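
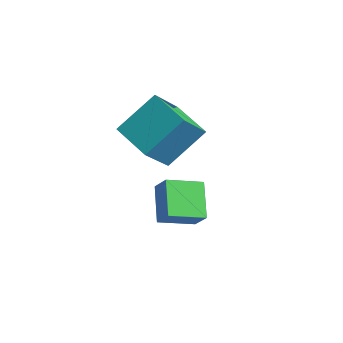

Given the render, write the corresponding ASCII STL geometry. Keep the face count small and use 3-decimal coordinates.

solid 
facet normal -0.621 0.630 0.467
outer loop
vertex 0.514 -1.8 2.891
vertex 1.235 -0.761 2.449
vertex -0.005 -1.758 2.144
endloop
endfacet
facet normal -0.538 -0.776 0.330
outer loop
vertex 0.865 -2.639 1.491
vertex 0.514 -1.8 2.891
vertex -0.005 -1.758 2.144
endloop
endfacet
facet normal -0.621 0.629 0.467
outer loop
vertex -0.005 -1.758 2.144
vertex 1.235 -0.761 2.449
vertex 0.717 -0.718 1.703
endloop
endfacet
facet normal -0.569 0.047 -0.821
outer loop
vertex 0.717 -0.718 1.703
vertex 0.865 -2.639 1.491
vertex -0.005 -1.758 2.144
endloop
endfacet
facet normal 0.569 -0.046 0.821
outer loop
vertex 0.514 -1.8 2.891
vertex 2.105 -1.642 1.796
vertex 1.235 -0.761 2.449
endloop
endfacet
facet normal -0.539 -0.775 0.329
outer loop
vertex 1.383 -2.682 2.237
vertex 0.514 -1.8 2.891
vertex 0.865 -2.639 1.491
endloop
endfacet
facet normal 0.569 -0.047 0.821
outer loop
vertex 1.383 -2.682 2.237
vertex 2.105 -1.642 1.796
vertex 0.514 -1.8 2.891
endloop
endfacet
facet normal 0.538 0.776 -0.329
outer loop
vertex 1.235 -0.761 2.449
vertex 2.105 -1.642 1.796
vertex 0.717 -0.718 1.703
endloop
endfacet
facet normal -0.570 0.047 -0.820
outer loop
vertex 1.586 -1.6 1.049
vertex 0.865 -2.639 1.491
vertex 0.717 -0.718 1.703
endloop
endfacet
facet normal 0.538 0.775 -0.330
outer loop
vertex 0.717 -0.718 1.703
vertex 2.105 -1.642 1.796
vertex 1.586 -1.6 1.049
endloop
endfacet
facet normal 0.621 -0.630 -0.467
outer loop
vertex 1.586 -1.6 1.049
vertex 1.383 -2.682 2.237
vertex 0.865 -2.639 1.491
endloop
endfacet
facet normal 0.621 -0.629 -0.467
outer loop
vertex 2.105 -1.642 1.796
vertex 1.383 -2.682 2.237
vertex 1.586 -1.6 1.049
endloop
endfacet
facet normal -0.971 0.162 0.174
outer loop
vertex -2.978 1.606 2.813
vertex -3.056 2.87 1.201
vertex -3.428 0.127 1.676
endloop
endfacet
facet normal 0.039 -0.616 0.787
outer loop
vertex -1.884 -0.13 1.399
vertex -2.978 1.606 2.813
vertex -3.428 0.127 1.676
endloop
endfacet
facet normal -0.971 0.162 0.174
outer loop
vertex -3.428 0.127 1.676
vertex -3.056 2.87 1.201
vertex -3.507 1.391 0.063
endloop
endfacet
facet normal -0.235 -0.771 -0.592
outer loop
vertex -3.507 1.391 0.063
vertex -1.884 -0.13 1.399
vertex -3.428 0.127 1.676
endloop
endfacet
facet normal 0.235 0.770 0.593
outer loop
vertex -2.978 1.606 2.813
vertex -1.512 2.613 0.924
vertex -3.056 2.87 1.201
endloop
endfacet
facet normal 0.038 -0.617 0.786
outer loop
vertex -1.433 1.349 2.537
vertex -2.978 1.606 2.813
vertex -1.884 -0.13 1.399
endloop
endfacet
facet normal 0.234 0.771 0.593
outer loop
vertex -1.433 1.349 2.537
vertex -1.512 2.613 0.924
vertex -2.978 1.606 2.813
endloop
endfacet
facet normal -0.038 0.617 -0.786
outer loop
vertex -3.056 2.87 1.201
vertex -1.512 2.613 0.924
vertex -3.507 1.391 0.063
endloop
endfacet
facet normal -0.234 -0.771 -0.593
outer loop
vertex -1.962 1.134 -0.213
vertex -1.884 -0.13 1.399
vertex -3.507 1.391 0.063
endloop
endfacet
facet normal -0.038 0.616 -0.787
outer loop
vertex -3.507 1.391 0.063
vertex -1.512 2.613 0.924
vertex -1.962 1.134 -0.213
endloop
endfacet
facet normal 0.971 -0.162 -0.174
outer loop
vertex -1.962 1.134 -0.213
vertex -1.433 1.349 2.537
vertex -1.884 -0.13 1.399
endloop
endfacet
facet normal 0.971 -0.162 -0.174
outer loop
vertex -1.512 2.613 0.924
vertex -1.433 1.349 2.537
vertex -1.962 1.134 -0.213
endloop
endfacet

endsolid


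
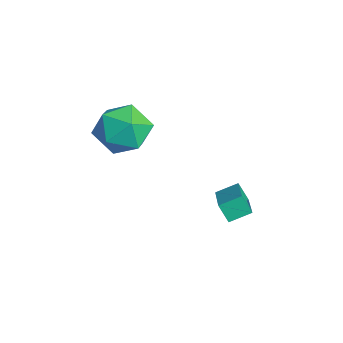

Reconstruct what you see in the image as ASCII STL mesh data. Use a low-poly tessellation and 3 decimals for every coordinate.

solid 
facet normal -0.465 -0.316 0.827
outer loop
vertex 0.328 -0.85 -0.151
vertex 0.412 0.064 0.245
vertex -1.566 -0.305 -1.009
endloop
endfacet
facet normal -0.084 -0.914 -0.396
outer loop
vertex -1.152 -0.024 -1.745
vertex 0.328 -0.85 -0.151
vertex -1.566 -0.305 -1.009
endloop
endfacet
facet normal -0.466 -0.315 0.827
outer loop
vertex -1.566 -0.305 -1.009
vertex 0.412 0.064 0.245
vertex -1.482 0.61 -0.613
endloop
endfacet
facet normal -0.881 0.254 -0.399
outer loop
vertex -1.482 0.61 -0.613
vertex -1.152 -0.024 -1.745
vertex -1.566 -0.305 -1.009
endloop
endfacet
facet normal 0.881 -0.254 0.399
outer loop
vertex 0.328 -0.85 -0.151
vertex 0.826 0.345 -0.491
vertex 0.412 0.064 0.245
endloop
endfacet
facet normal -0.085 -0.915 -0.395
outer loop
vertex 0.742 -0.57 -0.887
vertex 0.328 -0.85 -0.151
vertex -1.152 -0.024 -1.745
endloop
endfacet
facet normal 0.881 -0.254 0.399
outer loop
vertex 0.742 -0.57 -0.887
vertex 0.826 0.345 -0.491
vertex 0.328 -0.85 -0.151
endloop
endfacet
facet normal 0.084 0.914 0.396
outer loop
vertex 0.412 0.064 0.245
vertex 0.826 0.345 -0.491
vertex -1.482 0.61 -0.613
endloop
endfacet
facet normal -0.881 0.254 -0.399
outer loop
vertex -1.068 0.89 -1.349
vertex -1.152 -0.024 -1.745
vertex -1.482 0.61 -0.613
endloop
endfacet
facet normal 0.084 0.915 0.395
outer loop
vertex -1.482 0.61 -0.613
vertex 0.826 0.345 -0.491
vertex -1.068 0.89 -1.349
endloop
endfacet
facet normal 0.466 0.315 -0.827
outer loop
vertex -1.068 0.89 -1.349
vertex 0.742 -0.57 -0.887
vertex -1.152 -0.024 -1.745
endloop
endfacet
facet normal 0.465 0.315 -0.827
outer loop
vertex 0.826 0.345 -0.491
vertex 0.742 -0.57 -0.887
vertex -1.068 0.89 -1.349
endloop
endfacet
facet normal -0.281 0.862 0.421
outer loop
vertex -2.492 -3.119 3.511
vertex -2.031 -3.509 4.618
vertex -1.292 -2.876 3.815
endloop
endfacet
facet normal -0.125 0.955 -0.269
outer loop
vertex -2.492 -3.119 3.511
vertex -1.292 -2.876 3.815
vertex -1.583 -3.244 2.644
endloop
endfacet
facet normal -0.548 0.526 -0.650
outer loop
vertex -2.492 -3.119 3.511
vertex -1.583 -3.244 2.644
vertex -2.503 -4.104 2.723
endloop
endfacet
facet normal -0.966 0.168 -0.196
outer loop
vertex -2.492 -3.119 3.511
vertex -2.503 -4.104 2.723
vertex -2.779 -4.268 3.944
endloop
endfacet
facet normal -0.801 0.376 0.466
outer loop
vertex -2.492 -3.119 3.511
vertex -2.779 -4.268 3.944
vertex -2.031 -3.509 4.618
endloop
endfacet
facet normal 0.550 0.748 -0.372
outer loop
vertex -1.583 -3.244 2.644
vertex -1.292 -2.876 3.815
vertex -0.561 -3.712 3.216
endloop
endfacet
facet normal 0.297 0.598 0.745
outer loop
vertex -1.292 -2.876 3.815
vertex -2.031 -3.509 4.618
vertex -0.837 -3.876 4.437
endloop
endfacet
facet normal -0.544 -0.189 0.817
outer loop
vertex -2.031 -3.509 4.618
vertex -2.779 -4.268 3.944
vertex -1.757 -4.736 4.516
endloop
endfacet
facet normal -0.811 -0.527 -0.254
outer loop
vertex -2.779 -4.268 3.944
vertex -2.503 -4.104 2.723
vertex -2.048 -5.104 3.345
endloop
endfacet
facet normal -0.134 0.052 -0.990
outer loop
vertex -2.503 -4.104 2.723
vertex -1.583 -3.244 2.644
vertex -1.309 -4.471 2.542
endloop
endfacet
facet normal 0.966 -0.168 0.196
outer loop
vertex -0.848 -4.861 3.649
vertex -0.561 -3.712 3.216
vertex -0.837 -3.876 4.437
endloop
endfacet
facet normal 0.548 -0.526 0.650
outer loop
vertex -0.848 -4.861 3.649
vertex -0.837 -3.876 4.437
vertex -1.757 -4.736 4.516
endloop
endfacet
facet normal 0.125 -0.955 0.269
outer loop
vertex -0.848 -4.861 3.649
vertex -1.757 -4.736 4.516
vertex -2.048 -5.104 3.345
endloop
endfacet
facet normal 0.281 -0.862 -0.421
outer loop
vertex -0.848 -4.861 3.649
vertex -2.048 -5.104 3.345
vertex -1.309 -4.471 2.542
endloop
endfacet
facet normal 0.801 -0.376 -0.466
outer loop
vertex -0.848 -4.861 3.649
vertex -1.309 -4.471 2.542
vertex -0.561 -3.712 3.216
endloop
endfacet
facet normal 0.811 0.527 0.254
outer loop
vertex -0.837 -3.876 4.437
vertex -0.561 -3.712 3.216
vertex -1.292 -2.876 3.815
endloop
endfacet
facet normal 0.134 -0.052 0.990
outer loop
vertex -1.757 -4.736 4.516
vertex -0.837 -3.876 4.437
vertex -2.031 -3.509 4.618
endloop
endfacet
facet normal -0.550 -0.748 0.372
outer loop
vertex -2.048 -5.104 3.345
vertex -1.757 -4.736 4.516
vertex -2.779 -4.268 3.944
endloop
endfacet
facet normal -0.297 -0.598 -0.745
outer loop
vertex -1.309 -4.471 2.542
vertex -2.048 -5.104 3.345
vertex -2.503 -4.104 2.723
endloop
endfacet
facet normal 0.544 0.189 -0.817
outer loop
vertex -0.561 -3.712 3.216
vertex -1.309 -4.471 2.542
vertex -1.583 -3.244 2.644
endloop
endfacet

endsolid


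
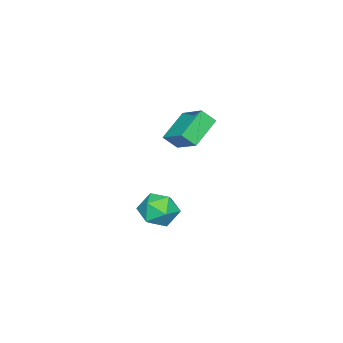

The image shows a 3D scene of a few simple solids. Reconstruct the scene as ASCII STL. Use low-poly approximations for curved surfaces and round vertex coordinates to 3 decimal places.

solid 
facet normal -0.846 0.109 0.523
outer loop
vertex 2.363 3.814 5.224
vertex 1.971 4.475 4.452
vertex 1.59 2.271 4.295
endloop
endfacet
facet normal 0.360 -0.607 0.709
outer loop
vertex 3.349 2.045 3.208
vertex 2.363 3.814 5.224
vertex 1.59 2.271 4.295
endloop
endfacet
facet normal -0.846 0.109 0.523
outer loop
vertex 1.59 2.271 4.295
vertex 1.971 4.475 4.452
vertex 1.198 2.933 3.523
endloop
endfacet
facet normal -0.394 -0.787 -0.475
outer loop
vertex 1.198 2.933 3.523
vertex 3.349 2.045 3.208
vertex 1.59 2.271 4.295
endloop
endfacet
facet normal 0.394 0.787 0.474
outer loop
vertex 2.363 3.814 5.224
vertex 3.73 4.249 3.365
vertex 1.971 4.475 4.452
endloop
endfacet
facet normal 0.360 -0.607 0.709
outer loop
vertex 4.122 3.587 4.137
vertex 2.363 3.814 5.224
vertex 3.349 2.045 3.208
endloop
endfacet
facet normal 0.395 0.787 0.474
outer loop
vertex 4.122 3.587 4.137
vertex 3.73 4.249 3.365
vertex 2.363 3.814 5.224
endloop
endfacet
facet normal -0.360 0.607 -0.708
outer loop
vertex 1.971 4.475 4.452
vertex 3.73 4.249 3.365
vertex 1.198 2.933 3.523
endloop
endfacet
facet normal -0.394 -0.787 -0.474
outer loop
vertex 2.957 2.706 2.436
vertex 3.349 2.045 3.208
vertex 1.198 2.933 3.523
endloop
endfacet
facet normal -0.360 0.607 -0.709
outer loop
vertex 1.198 2.933 3.523
vertex 3.73 4.249 3.365
vertex 2.957 2.706 2.436
endloop
endfacet
facet normal 0.846 -0.109 -0.523
outer loop
vertex 2.957 2.706 2.436
vertex 4.122 3.587 4.137
vertex 3.349 2.045 3.208
endloop
endfacet
facet normal 0.846 -0.109 -0.523
outer loop
vertex 3.73 4.249 3.365
vertex 4.122 3.587 4.137
vertex 2.957 2.706 2.436
endloop
endfacet
facet normal 0.233 0.948 -0.214
outer loop
vertex 3.44 2.333 -3.502
vertex 2.619 2.732 -2.631
vertex 3.819 2.509 -2.311
endloop
endfacet
facet normal 0.791 0.517 -0.328
outer loop
vertex 3.44 2.333 -3.502
vertex 3.819 2.509 -2.311
vertex 4.213 1.498 -2.955
endloop
endfacet
facet normal 0.594 0.023 -0.804
outer loop
vertex 3.44 2.333 -3.502
vertex 4.213 1.498 -2.955
vertex 3.257 1.096 -3.673
endloop
endfacet
facet normal -0.085 0.149 -0.985
outer loop
vertex 3.44 2.333 -3.502
vertex 3.257 1.096 -3.673
vertex 2.271 1.859 -3.473
endloop
endfacet
facet normal -0.308 0.721 -0.621
outer loop
vertex 3.44 2.333 -3.502
vertex 2.271 1.859 -3.473
vertex 2.619 2.732 -2.631
endloop
endfacet
facet normal 0.940 0.185 0.286
outer loop
vertex 4.213 1.498 -2.955
vertex 3.819 2.509 -2.311
vertex 3.869 1.381 -1.747
endloop
endfacet
facet normal 0.039 0.882 0.469
outer loop
vertex 3.819 2.509 -2.311
vertex 2.619 2.732 -2.631
vertex 2.883 2.144 -1.547
endloop
endfacet
facet normal -0.836 0.515 -0.188
outer loop
vertex 2.619 2.732 -2.631
vertex 2.271 1.859 -3.473
vertex 1.927 1.742 -2.265
endloop
endfacet
facet normal -0.475 -0.410 -0.778
outer loop
vertex 2.271 1.859 -3.473
vertex 3.257 1.096 -3.673
vertex 2.321 0.731 -2.909
endloop
endfacet
facet normal 0.622 -0.614 -0.485
outer loop
vertex 3.257 1.096 -3.673
vertex 4.213 1.498 -2.955
vertex 3.521 0.508 -2.589
endloop
endfacet
facet normal 0.085 -0.149 0.985
outer loop
vertex 2.7 0.907 -1.718
vertex 3.869 1.381 -1.747
vertex 2.883 2.144 -1.547
endloop
endfacet
facet normal -0.594 -0.023 0.804
outer loop
vertex 2.7 0.907 -1.718
vertex 2.883 2.144 -1.547
vertex 1.927 1.742 -2.265
endloop
endfacet
facet normal -0.791 -0.517 0.328
outer loop
vertex 2.7 0.907 -1.718
vertex 1.927 1.742 -2.265
vertex 2.321 0.731 -2.909
endloop
endfacet
facet normal -0.233 -0.948 0.214
outer loop
vertex 2.7 0.907 -1.718
vertex 2.321 0.731 -2.909
vertex 3.521 0.508 -2.589
endloop
endfacet
facet normal 0.308 -0.721 0.621
outer loop
vertex 2.7 0.907 -1.718
vertex 3.521 0.508 -2.589
vertex 3.869 1.381 -1.747
endloop
endfacet
facet normal 0.475 0.410 0.778
outer loop
vertex 2.883 2.144 -1.547
vertex 3.869 1.381 -1.747
vertex 3.819 2.509 -2.311
endloop
endfacet
facet normal -0.622 0.614 0.485
outer loop
vertex 1.927 1.742 -2.265
vertex 2.883 2.144 -1.547
vertex 2.619 2.732 -2.631
endloop
endfacet
facet normal -0.940 -0.185 -0.286
outer loop
vertex 2.321 0.731 -2.909
vertex 1.927 1.742 -2.265
vertex 2.271 1.859 -3.473
endloop
endfacet
facet normal -0.039 -0.882 -0.469
outer loop
vertex 3.521 0.508 -2.589
vertex 2.321 0.731 -2.909
vertex 3.257 1.096 -3.673
endloop
endfacet
facet normal 0.836 -0.515 0.188
outer loop
vertex 3.869 1.381 -1.747
vertex 3.521 0.508 -2.589
vertex 4.213 1.498 -2.955
endloop
endfacet

endsolid


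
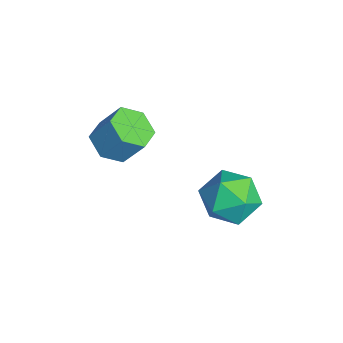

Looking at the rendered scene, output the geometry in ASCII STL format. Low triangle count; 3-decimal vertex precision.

solid 
facet normal -0.988 0.139 -0.062
outer loop
vertex 1.535 1.05 -0.725
vertex 1.417 0.063 -1.066
vertex 1.382 0.271 -0.036
endloop
endfacet
facet normal -0.706 0.542 0.456
outer loop
vertex 1.535 1.05 -0.725
vertex 1.382 0.271 -0.036
vertex 2.09 1.021 0.168
endloop
endfacet
facet normal -0.211 0.964 0.163
outer loop
vertex 1.535 1.05 -0.725
vertex 2.09 1.021 0.168
vertex 2.562 1.277 -0.736
endloop
endfacet
facet normal -0.188 0.822 -0.537
outer loop
vertex 1.535 1.05 -0.725
vertex 2.562 1.277 -0.736
vertex 2.146 0.684 -1.499
endloop
endfacet
facet normal -0.668 0.313 -0.675
outer loop
vertex 1.535 1.05 -0.725
vertex 2.146 0.684 -1.499
vertex 1.417 0.063 -1.066
endloop
endfacet
facet normal -0.379 0.108 0.919
outer loop
vertex 2.09 1.021 0.168
vertex 1.382 0.271 -0.036
vertex 2.314 0.016 0.379
endloop
endfacet
facet normal -0.836 -0.542 0.081
outer loop
vertex 1.382 0.271 -0.036
vertex 1.417 0.063 -1.066
vertex 1.898 -0.577 -0.384
endloop
endfacet
facet normal -0.318 -0.262 -0.911
outer loop
vertex 1.417 0.063 -1.066
vertex 2.146 0.684 -1.499
vertex 2.37 -0.321 -1.288
endloop
endfacet
facet normal 0.460 0.562 -0.688
outer loop
vertex 2.146 0.684 -1.499
vertex 2.562 1.277 -0.736
vertex 3.078 0.429 -1.084
endloop
endfacet
facet normal 0.422 0.790 0.444
outer loop
vertex 2.562 1.277 -0.736
vertex 2.09 1.021 0.168
vertex 3.043 0.637 -0.054
endloop
endfacet
facet normal 0.188 -0.822 0.537
outer loop
vertex 2.925 -0.35 -0.395
vertex 2.314 0.016 0.379
vertex 1.898 -0.577 -0.384
endloop
endfacet
facet normal 0.211 -0.964 -0.163
outer loop
vertex 2.925 -0.35 -0.395
vertex 1.898 -0.577 -0.384
vertex 2.37 -0.321 -1.288
endloop
endfacet
facet normal 0.706 -0.542 -0.456
outer loop
vertex 2.925 -0.35 -0.395
vertex 2.37 -0.321 -1.288
vertex 3.078 0.429 -1.084
endloop
endfacet
facet normal 0.988 -0.139 0.062
outer loop
vertex 2.925 -0.35 -0.395
vertex 3.078 0.429 -1.084
vertex 3.043 0.637 -0.054
endloop
endfacet
facet normal 0.668 -0.313 0.675
outer loop
vertex 2.925 -0.35 -0.395
vertex 3.043 0.637 -0.054
vertex 2.314 0.016 0.379
endloop
endfacet
facet normal -0.460 -0.562 0.688
outer loop
vertex 1.898 -0.577 -0.384
vertex 2.314 0.016 0.379
vertex 1.382 0.271 -0.036
endloop
endfacet
facet normal -0.422 -0.790 -0.444
outer loop
vertex 2.37 -0.321 -1.288
vertex 1.898 -0.577 -0.384
vertex 1.417 0.063 -1.066
endloop
endfacet
facet normal 0.379 -0.108 -0.919
outer loop
vertex 3.078 0.429 -1.084
vertex 2.37 -0.321 -1.288
vertex 2.146 0.684 -1.499
endloop
endfacet
facet normal 0.836 0.542 -0.081
outer loop
vertex 3.043 0.637 -0.054
vertex 3.078 0.429 -1.084
vertex 2.562 1.277 -0.736
endloop
endfacet
facet normal 0.318 0.262 0.911
outer loop
vertex 2.314 0.016 0.379
vertex 3.043 0.637 -0.054
vertex 2.09 1.021 0.168
endloop
endfacet
facet normal -0.256 -0.509 -0.822
outer loop
vertex 1.835 -3.527 1.959
vertex 1.176 -3.095 1.897
vertex 1.841 -2.856 1.542
endloop
endfacet
facet normal 0.967 -0.141 -0.213
outer loop
vertex 1.835 -3.527 1.959
vertex 1.841 -2.856 1.542
vertex 2.142 -2.917 2.946
endloop
endfacet
facet normal 0.967 -0.141 -0.213
outer loop
vertex 2.142 -2.917 2.946
vertex 1.841 -2.856 1.542
vertex 2.148 -2.246 2.529
endloop
endfacet
facet normal 0.255 0.509 0.822
outer loop
vertex 2.142 -2.917 2.946
vertex 2.148 -2.246 2.529
vertex 1.484 -2.485 2.883
endloop
endfacet
facet normal -0.256 -0.508 -0.822
outer loop
vertex 1.841 -2.856 1.542
vertex 1.176 -3.095 1.897
vertex 1.183 -2.424 1.48
endloop
endfacet
facet normal 0.490 0.665 -0.563
outer loop
vertex 1.841 -2.856 1.542
vertex 1.183 -2.424 1.48
vertex 2.148 -2.246 2.529
endloop
endfacet
facet normal 0.490 0.665 -0.564
outer loop
vertex 2.148 -2.246 2.529
vertex 1.183 -2.424 1.48
vertex 1.49 -1.814 2.466
endloop
endfacet
facet normal 0.255 0.509 0.822
outer loop
vertex 2.148 -2.246 2.529
vertex 1.49 -1.814 2.466
vertex 1.484 -2.485 2.883
endloop
endfacet
facet normal -0.255 -0.508 -0.822
outer loop
vertex 1.183 -2.424 1.48
vertex 1.176 -3.095 1.897
vertex 0.518 -2.663 1.834
endloop
endfacet
facet normal -0.476 0.806 -0.351
outer loop
vertex 1.183 -2.424 1.48
vertex 0.518 -2.663 1.834
vertex 1.49 -1.814 2.466
endloop
endfacet
facet normal -0.477 0.806 -0.350
outer loop
vertex 1.49 -1.814 2.466
vertex 0.518 -2.663 1.834
vertex 0.825 -2.053 2.821
endloop
endfacet
facet normal 0.256 0.509 0.822
outer loop
vertex 1.49 -1.814 2.466
vertex 0.825 -2.053 2.821
vertex 1.484 -2.485 2.883
endloop
endfacet
facet normal -0.255 -0.509 -0.822
outer loop
vertex 0.518 -2.663 1.834
vertex 1.176 -3.095 1.897
vertex 0.512 -3.334 2.251
endloop
endfacet
facet normal -0.967 0.141 0.213
outer loop
vertex 0.518 -2.663 1.834
vertex 0.512 -3.334 2.251
vertex 0.825 -2.053 2.821
endloop
endfacet
facet normal -0.967 0.141 0.213
outer loop
vertex 0.825 -2.053 2.821
vertex 0.512 -3.334 2.251
vertex 0.819 -2.724 3.238
endloop
endfacet
facet normal 0.256 0.509 0.822
outer loop
vertex 0.825 -2.053 2.821
vertex 0.819 -2.724 3.238
vertex 1.484 -2.485 2.883
endloop
endfacet
facet normal -0.255 -0.509 -0.822
outer loop
vertex 0.512 -3.334 2.251
vertex 1.176 -3.095 1.897
vertex 1.17 -3.766 2.314
endloop
endfacet
facet normal -0.490 -0.665 0.563
outer loop
vertex 0.512 -3.334 2.251
vertex 1.17 -3.766 2.314
vertex 0.819 -2.724 3.238
endloop
endfacet
facet normal -0.490 -0.665 0.564
outer loop
vertex 0.819 -2.724 3.238
vertex 1.17 -3.766 2.314
vertex 1.477 -3.156 3.3
endloop
endfacet
facet normal 0.256 0.508 0.822
outer loop
vertex 0.819 -2.724 3.238
vertex 1.477 -3.156 3.3
vertex 1.484 -2.485 2.883
endloop
endfacet
facet normal -0.256 -0.509 -0.822
outer loop
vertex 1.17 -3.766 2.314
vertex 1.176 -3.095 1.897
vertex 1.835 -3.527 1.959
endloop
endfacet
facet normal 0.477 -0.806 0.350
outer loop
vertex 1.17 -3.766 2.314
vertex 1.835 -3.527 1.959
vertex 1.477 -3.156 3.3
endloop
endfacet
facet normal 0.476 -0.806 0.350
outer loop
vertex 1.477 -3.156 3.3
vertex 1.835 -3.527 1.959
vertex 2.142 -2.917 2.946
endloop
endfacet
facet normal 0.255 0.508 0.822
outer loop
vertex 1.477 -3.156 3.3
vertex 2.142 -2.917 2.946
vertex 1.484 -2.485 2.883
endloop
endfacet

endsolid


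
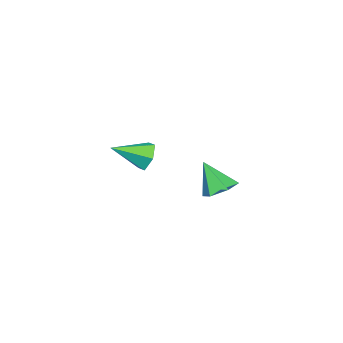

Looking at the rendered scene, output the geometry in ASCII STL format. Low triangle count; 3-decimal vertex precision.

solid 
facet normal -0.011 0.520 -0.854
outer loop
vertex 4.42 2.668 2.235
vertex 3.5 2.665 2.245
vertex 3.962 3.347 2.654
endloop
endfacet
facet normal 0.797 0.182 0.576
outer loop
vertex 4.42 2.668 2.235
vertex 3.962 3.347 2.654
vertex 3.52 1.735 3.775
endloop
endfacet
facet normal -0.011 0.520 -0.854
outer loop
vertex 3.962 3.347 2.654
vertex 3.5 2.665 2.245
vertex 3.042 3.344 2.664
endloop
endfacet
facet normal 0.007 0.570 0.822
outer loop
vertex 3.962 3.347 2.654
vertex 3.042 3.344 2.664
vertex 3.52 1.735 3.775
endloop
endfacet
facet normal -0.012 0.519 -0.854
outer loop
vertex 3.042 3.344 2.664
vertex 3.5 2.665 2.245
vertex 2.58 2.661 2.255
endloop
endfacet
facet normal -0.786 0.176 0.593
outer loop
vertex 3.042 3.344 2.664
vertex 2.58 2.661 2.255
vertex 3.52 1.735 3.775
endloop
endfacet
facet normal -0.012 0.519 -0.855
outer loop
vertex 2.58 2.661 2.255
vertex 3.5 2.665 2.245
vertex 3.038 1.982 1.837
endloop
endfacet
facet normal -0.788 -0.604 0.119
outer loop
vertex 2.58 2.661 2.255
vertex 3.038 1.982 1.837
vertex 3.52 1.735 3.775
endloop
endfacet
facet normal -0.012 0.519 -0.855
outer loop
vertex 3.038 1.982 1.837
vertex 3.5 2.665 2.245
vertex 3.958 1.986 1.826
endloop
endfacet
facet normal 0.003 -0.992 -0.127
outer loop
vertex 3.038 1.982 1.837
vertex 3.958 1.986 1.826
vertex 3.52 1.735 3.775
endloop
endfacet
facet normal -0.011 0.520 -0.854
outer loop
vertex 3.958 1.986 1.826
vertex 3.5 2.665 2.245
vertex 4.42 2.668 2.235
endloop
endfacet
facet normal 0.794 -0.599 0.101
outer loop
vertex 3.958 1.986 1.826
vertex 4.42 2.668 2.235
vertex 3.52 1.735 3.775
endloop
endfacet
facet normal -0.652 0.639 -0.407
outer loop
vertex 1.373 -2.931 0.88
vertex 0.698 -3.26 1.445
vertex 1.232 -2.538 1.722
endloop
endfacet
facet normal 0.938 0.348 -0.005
outer loop
vertex 1.373 -2.931 0.88
vertex 1.232 -2.538 1.722
vertex 1.962 -4.5 2.235
endloop
endfacet
facet normal -0.652 0.639 -0.407
outer loop
vertex 1.232 -2.538 1.722
vertex 0.698 -3.26 1.445
vertex 0.557 -2.867 2.287
endloop
endfacet
facet normal 0.475 0.384 0.792
outer loop
vertex 1.232 -2.538 1.722
vertex 0.557 -2.867 2.287
vertex 1.962 -4.5 2.235
endloop
endfacet
facet normal -0.651 0.640 -0.408
outer loop
vertex 0.557 -2.867 2.287
vertex 0.698 -3.26 1.445
vertex 0.022 -3.588 2.01
endloop
endfacet
facet normal -0.210 -0.211 0.955
outer loop
vertex 0.557 -2.867 2.287
vertex 0.022 -3.588 2.01
vertex 1.962 -4.5 2.235
endloop
endfacet
facet normal -0.651 0.640 -0.408
outer loop
vertex 0.022 -3.588 2.01
vertex 0.698 -3.26 1.445
vertex 0.163 -3.981 1.168
endloop
endfacet
facet normal -0.433 -0.842 0.321
outer loop
vertex 0.022 -3.588 2.01
vertex 0.163 -3.981 1.168
vertex 1.962 -4.5 2.235
endloop
endfacet
facet normal -0.652 0.640 -0.407
outer loop
vertex 0.163 -3.981 1.168
vertex 0.698 -3.26 1.445
vertex 0.838 -3.653 0.603
endloop
endfacet
facet normal 0.029 -0.879 -0.476
outer loop
vertex 0.163 -3.981 1.168
vertex 0.838 -3.653 0.603
vertex 1.962 -4.5 2.235
endloop
endfacet
facet normal -0.652 0.639 -0.407
outer loop
vertex 0.838 -3.653 0.603
vertex 0.698 -3.26 1.445
vertex 1.373 -2.931 0.88
endloop
endfacet
facet normal 0.714 -0.284 -0.639
outer loop
vertex 0.838 -3.653 0.603
vertex 1.373 -2.931 0.88
vertex 1.962 -4.5 2.235
endloop
endfacet

endsolid


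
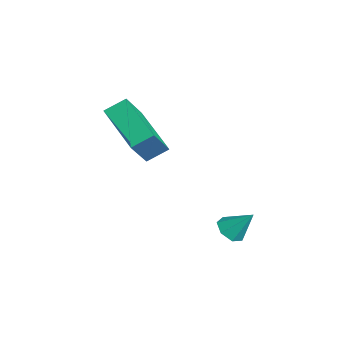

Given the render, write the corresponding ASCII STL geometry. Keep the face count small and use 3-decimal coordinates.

solid 
facet normal -0.322 -0.569 -0.756
outer loop
vertex 1.378 1.08 -3.257
vertex 0.773 1.166 -3.064
vertex 1.116 1.518 -3.475
endloop
endfacet
facet normal 0.881 0.444 -0.166
outer loop
vertex 1.378 1.08 -3.257
vertex 1.116 1.518 -3.475
vertex 1.187 1.894 -2.096
endloop
endfacet
facet normal -0.324 -0.568 -0.757
outer loop
vertex 1.116 1.518 -3.475
vertex 0.773 1.166 -3.064
vertex 0.596 1.692 -3.383
endloop
endfacet
facet normal 0.263 0.927 -0.266
outer loop
vertex 1.116 1.518 -3.475
vertex 0.596 1.692 -3.383
vertex 1.187 1.894 -2.096
endloop
endfacet
facet normal -0.322 -0.568 -0.758
outer loop
vertex 0.596 1.692 -3.383
vertex 0.773 1.166 -3.064
vertex 0.21 1.469 -3.052
endloop
endfacet
facet normal -0.454 0.888 0.069
outer loop
vertex 0.596 1.692 -3.383
vertex 0.21 1.469 -3.052
vertex 1.187 1.894 -2.096
endloop
endfacet
facet normal -0.322 -0.569 -0.757
outer loop
vertex 0.21 1.469 -3.052
vertex 0.773 1.166 -3.064
vertex 0.248 1.019 -2.73
endloop
endfacet
facet normal -0.728 0.357 0.585
outer loop
vertex 0.21 1.469 -3.052
vertex 0.248 1.019 -2.73
vertex 1.187 1.894 -2.096
endloop
endfacet
facet normal -0.322 -0.569 -0.757
outer loop
vertex 0.248 1.019 -2.73
vertex 0.773 1.166 -3.064
vertex 0.682 0.679 -2.659
endloop
endfacet
facet normal -0.356 -0.267 0.896
outer loop
vertex 0.248 1.019 -2.73
vertex 0.682 0.679 -2.659
vertex 1.187 1.894 -2.096
endloop
endfacet
facet normal -0.323 -0.569 -0.756
outer loop
vertex 0.682 0.679 -2.659
vertex 0.773 1.166 -3.064
vertex 1.185 0.706 -2.894
endloop
endfacet
facet normal 0.385 -0.515 0.766
outer loop
vertex 0.682 0.679 -2.659
vertex 1.185 0.706 -2.894
vertex 1.187 1.894 -2.096
endloop
endfacet
facet normal -0.322 -0.568 -0.757
outer loop
vertex 1.185 0.706 -2.894
vertex 0.773 1.166 -3.064
vertex 1.378 1.08 -3.257
endloop
endfacet
facet normal 0.935 -0.198 0.293
outer loop
vertex 1.185 0.706 -2.894
vertex 1.378 1.08 -3.257
vertex 1.187 1.894 -2.096
endloop
endfacet
facet normal -0.475 0.425 -0.771
outer loop
vertex -2.892 -1.279 1.232
vertex -0.967 -0.684 0.375
vertex -2.85 -2.125 0.74
endloop
endfacet
facet normal -0.879 -0.272 0.392
outer loop
vertex -2.033 -2.856 2.065
vertex -2.892 -1.279 1.232
vertex -2.85 -2.125 0.74
endloop
endfacet
facet normal -0.475 0.425 -0.770
outer loop
vertex -2.85 -2.125 0.74
vertex -0.967 -0.684 0.375
vertex -0.925 -1.53 -0.118
endloop
endfacet
facet normal 0.043 -0.863 -0.503
outer loop
vertex -0.925 -1.53 -0.118
vertex -2.033 -2.856 2.065
vertex -2.85 -2.125 0.74
endloop
endfacet
facet normal -0.043 0.863 0.503
outer loop
vertex -2.892 -1.279 1.232
vertex -0.15 -1.415 1.7
vertex -0.967 -0.684 0.375
endloop
endfacet
facet normal -0.879 -0.272 0.392
outer loop
vertex -2.075 -2.01 2.558
vertex -2.892 -1.279 1.232
vertex -2.033 -2.856 2.065
endloop
endfacet
facet normal -0.043 0.864 0.502
outer loop
vertex -2.075 -2.01 2.558
vertex -0.15 -1.415 1.7
vertex -2.892 -1.279 1.232
endloop
endfacet
facet normal 0.879 0.272 -0.392
outer loop
vertex -0.967 -0.684 0.375
vertex -0.15 -1.415 1.7
vertex -0.925 -1.53 -0.118
endloop
endfacet
facet normal 0.043 -0.863 -0.503
outer loop
vertex -0.108 -2.261 1.208
vertex -2.033 -2.856 2.065
vertex -0.925 -1.53 -0.118
endloop
endfacet
facet normal 0.879 0.272 -0.392
outer loop
vertex -0.925 -1.53 -0.118
vertex -0.15 -1.415 1.7
vertex -0.108 -2.261 1.208
endloop
endfacet
facet normal 0.475 -0.425 0.771
outer loop
vertex -0.108 -2.261 1.208
vertex -2.075 -2.01 2.558
vertex -2.033 -2.856 2.065
endloop
endfacet
facet normal 0.475 -0.425 0.771
outer loop
vertex -0.15 -1.415 1.7
vertex -2.075 -2.01 2.558
vertex -0.108 -2.261 1.208
endloop
endfacet

endsolid


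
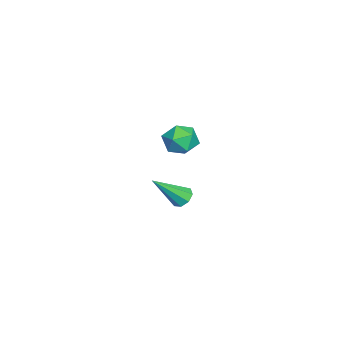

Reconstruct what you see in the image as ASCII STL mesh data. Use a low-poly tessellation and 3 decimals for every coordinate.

solid 
facet normal -0.643 -0.071 0.763
outer loop
vertex 2.755 3.199 1.86
vertex 2.619 2.445 1.675
vertex 3.197 2.629 2.179
endloop
endfacet
facet normal -0.130 0.405 0.905
outer loop
vertex 2.755 3.199 1.86
vertex 3.197 2.629 2.179
vertex 3.535 3.296 1.929
endloop
endfacet
facet normal -0.148 0.906 0.397
outer loop
vertex 2.755 3.199 1.86
vertex 3.535 3.296 1.929
vertex 3.165 3.524 1.271
endloop
endfacet
facet normal -0.671 0.739 -0.059
outer loop
vertex 2.755 3.199 1.86
vertex 3.165 3.524 1.271
vertex 2.599 2.998 1.114
endloop
endfacet
facet normal -0.977 0.135 0.168
outer loop
vertex 2.755 3.199 1.86
vertex 2.599 2.998 1.114
vertex 2.619 2.445 1.675
endloop
endfacet
facet normal 0.499 0.071 0.864
outer loop
vertex 3.535 3.296 1.929
vertex 3.197 2.629 2.179
vertex 3.881 2.602 1.786
endloop
endfacet
facet normal -0.329 -0.700 0.633
outer loop
vertex 3.197 2.629 2.179
vertex 2.619 2.445 1.675
vertex 3.315 2.076 1.629
endloop
endfacet
facet normal -0.870 -0.366 -0.330
outer loop
vertex 2.619 2.445 1.675
vertex 2.599 2.998 1.114
vertex 2.945 2.304 0.971
endloop
endfacet
facet normal -0.376 0.612 -0.696
outer loop
vertex 2.599 2.998 1.114
vertex 3.165 3.524 1.271
vertex 3.283 2.971 0.721
endloop
endfacet
facet normal 0.470 0.882 0.041
outer loop
vertex 3.165 3.524 1.271
vertex 3.535 3.296 1.929
vertex 3.861 3.155 1.225
endloop
endfacet
facet normal 0.671 -0.739 0.059
outer loop
vertex 3.725 2.401 1.04
vertex 3.881 2.602 1.786
vertex 3.315 2.076 1.629
endloop
endfacet
facet normal 0.148 -0.906 -0.397
outer loop
vertex 3.725 2.401 1.04
vertex 3.315 2.076 1.629
vertex 2.945 2.304 0.971
endloop
endfacet
facet normal 0.130 -0.405 -0.905
outer loop
vertex 3.725 2.401 1.04
vertex 2.945 2.304 0.971
vertex 3.283 2.971 0.721
endloop
endfacet
facet normal 0.643 0.071 -0.763
outer loop
vertex 3.725 2.401 1.04
vertex 3.283 2.971 0.721
vertex 3.861 3.155 1.225
endloop
endfacet
facet normal 0.977 -0.135 -0.168
outer loop
vertex 3.725 2.401 1.04
vertex 3.861 3.155 1.225
vertex 3.881 2.602 1.786
endloop
endfacet
facet normal 0.376 -0.612 0.696
outer loop
vertex 3.315 2.076 1.629
vertex 3.881 2.602 1.786
vertex 3.197 2.629 2.179
endloop
endfacet
facet normal -0.470 -0.882 -0.041
outer loop
vertex 2.945 2.304 0.971
vertex 3.315 2.076 1.629
vertex 2.619 2.445 1.675
endloop
endfacet
facet normal -0.499 -0.071 -0.864
outer loop
vertex 3.283 2.971 0.721
vertex 2.945 2.304 0.971
vertex 2.599 2.998 1.114
endloop
endfacet
facet normal 0.329 0.700 -0.633
outer loop
vertex 3.861 3.155 1.225
vertex 3.283 2.971 0.721
vertex 3.165 3.524 1.271
endloop
endfacet
facet normal 0.870 0.366 0.330
outer loop
vertex 3.881 2.602 1.786
vertex 3.861 3.155 1.225
vertex 3.535 3.296 1.929
endloop
endfacet
facet normal -0.362 0.610 -0.704
outer loop
vertex 0.315 2.68 -3.934
vertex -0.128 2.357 -3.986
vertex 0.002 2.792 -3.676
endloop
endfacet
facet normal 0.637 0.560 0.530
outer loop
vertex 0.315 2.68 -3.934
vertex 0.002 2.792 -3.676
vertex 0.548 1.223 -2.674
endloop
endfacet
facet normal -0.362 0.610 -0.704
outer loop
vertex 0.002 2.792 -3.676
vertex -0.128 2.357 -3.986
vertex -0.387 2.65 -3.599
endloop
endfacet
facet normal -0.026 0.531 0.847
outer loop
vertex 0.002 2.792 -3.676
vertex -0.387 2.65 -3.599
vertex 0.548 1.223 -2.674
endloop
endfacet
facet normal -0.364 0.609 -0.705
outer loop
vertex -0.387 2.65 -3.599
vertex -0.128 2.357 -3.986
vertex -0.623 2.335 -3.749
endloop
endfacet
facet normal -0.622 0.096 0.777
outer loop
vertex -0.387 2.65 -3.599
vertex -0.623 2.335 -3.749
vertex 0.548 1.223 -2.674
endloop
endfacet
facet normal -0.364 0.610 -0.704
outer loop
vertex -0.623 2.335 -3.749
vertex -0.128 2.357 -3.986
vertex -0.57 2.034 -4.037
endloop
endfacet
facet normal -0.795 -0.487 0.362
outer loop
vertex -0.623 2.335 -3.749
vertex -0.57 2.034 -4.037
vertex 0.548 1.223 -2.674
endloop
endfacet
facet normal -0.364 0.609 -0.705
outer loop
vertex -0.57 2.034 -4.037
vertex -0.128 2.357 -3.986
vertex -0.257 1.921 -4.296
endloop
endfacet
facet normal -0.448 -0.880 -0.157
outer loop
vertex -0.57 2.034 -4.037
vertex -0.257 1.921 -4.296
vertex 0.548 1.223 -2.674
endloop
endfacet
facet normal -0.362 0.609 -0.706
outer loop
vertex -0.257 1.921 -4.296
vertex -0.128 2.357 -3.986
vertex 0.132 2.064 -4.372
endloop
endfacet
facet normal 0.220 -0.852 -0.476
outer loop
vertex -0.257 1.921 -4.296
vertex 0.132 2.064 -4.372
vertex 0.548 1.223 -2.674
endloop
endfacet
facet normal -0.363 0.608 -0.706
outer loop
vertex 0.132 2.064 -4.372
vertex -0.128 2.357 -3.986
vertex 0.368 2.378 -4.223
endloop
endfacet
facet normal 0.813 -0.418 -0.406
outer loop
vertex 0.132 2.064 -4.372
vertex 0.368 2.378 -4.223
vertex 0.548 1.223 -2.674
endloop
endfacet
facet normal -0.362 0.610 -0.704
outer loop
vertex 0.368 2.378 -4.223
vertex -0.128 2.357 -3.986
vertex 0.315 2.68 -3.934
endloop
endfacet
facet normal 0.986 0.165 0.008
outer loop
vertex 0.368 2.378 -4.223
vertex 0.315 2.68 -3.934
vertex 0.548 1.223 -2.674
endloop
endfacet

endsolid


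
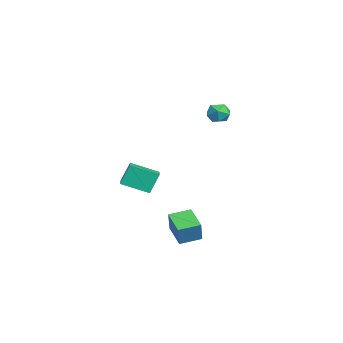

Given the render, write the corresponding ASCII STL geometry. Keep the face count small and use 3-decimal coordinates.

solid 
facet normal 0.083 0.890 0.447
outer loop
vertex -1.712 2.99 3.47
vertex -1.309 2.645 4.082
vertex -0.906 2.93 3.44
endloop
endfacet
facet normal 0.062 0.963 -0.261
outer loop
vertex -1.712 2.99 3.47
vertex -0.906 2.93 3.44
vertex -1.347 2.779 2.779
endloop
endfacet
facet normal -0.548 0.674 -0.495
outer loop
vertex -1.712 2.99 3.47
vertex -1.347 2.779 2.779
vertex -2.024 2.4 3.012
endloop
endfacet
facet normal -0.903 0.424 0.069
outer loop
vertex -1.712 2.99 3.47
vertex -2.024 2.4 3.012
vertex -2.001 2.317 3.817
endloop
endfacet
facet normal -0.514 0.557 0.652
outer loop
vertex -1.712 2.99 3.47
vertex -2.001 2.317 3.817
vertex -1.309 2.645 4.082
endloop
endfacet
facet normal 0.604 0.589 -0.537
outer loop
vertex -1.347 2.779 2.779
vertex -0.906 2.93 3.44
vertex -0.719 2.303 2.963
endloop
endfacet
facet normal 0.638 0.470 0.609
outer loop
vertex -0.906 2.93 3.44
vertex -1.309 2.645 4.082
vertex -0.696 2.22 3.768
endloop
endfacet
facet normal -0.328 -0.069 0.942
outer loop
vertex -1.309 2.645 4.082
vertex -2.001 2.317 3.817
vertex -1.373 1.841 4.001
endloop
endfacet
facet normal -0.959 -0.284 -0.002
outer loop
vertex -2.001 2.317 3.817
vertex -2.024 2.4 3.012
vertex -1.814 1.69 3.34
endloop
endfacet
facet normal -0.384 0.123 -0.915
outer loop
vertex -2.024 2.4 3.012
vertex -1.347 2.779 2.779
vertex -1.411 1.975 2.698
endloop
endfacet
facet normal 0.903 -0.424 -0.069
outer loop
vertex -1.008 1.63 3.31
vertex -0.719 2.303 2.963
vertex -0.696 2.22 3.768
endloop
endfacet
facet normal 0.548 -0.674 0.495
outer loop
vertex -1.008 1.63 3.31
vertex -0.696 2.22 3.768
vertex -1.373 1.841 4.001
endloop
endfacet
facet normal -0.062 -0.963 0.261
outer loop
vertex -1.008 1.63 3.31
vertex -1.373 1.841 4.001
vertex -1.814 1.69 3.34
endloop
endfacet
facet normal -0.083 -0.890 -0.447
outer loop
vertex -1.008 1.63 3.31
vertex -1.814 1.69 3.34
vertex -1.411 1.975 2.698
endloop
endfacet
facet normal 0.514 -0.557 -0.652
outer loop
vertex -1.008 1.63 3.31
vertex -1.411 1.975 2.698
vertex -0.719 2.303 2.963
endloop
endfacet
facet normal 0.959 0.284 0.002
outer loop
vertex -0.696 2.22 3.768
vertex -0.719 2.303 2.963
vertex -0.906 2.93 3.44
endloop
endfacet
facet normal 0.384 -0.123 0.915
outer loop
vertex -1.373 1.841 4.001
vertex -0.696 2.22 3.768
vertex -1.309 2.645 4.082
endloop
endfacet
facet normal -0.604 -0.589 0.537
outer loop
vertex -1.814 1.69 3.34
vertex -1.373 1.841 4.001
vertex -2.001 2.317 3.817
endloop
endfacet
facet normal -0.638 -0.470 -0.609
outer loop
vertex -1.411 1.975 2.698
vertex -1.814 1.69 3.34
vertex -2.024 2.4 3.012
endloop
endfacet
facet normal 0.328 0.069 -0.942
outer loop
vertex -0.719 2.303 2.963
vertex -1.411 1.975 2.698
vertex -1.347 2.779 2.779
endloop
endfacet
facet normal -0.885 -0.298 0.357
outer loop
vertex 3.717 -0.721 -2.534
vertex 3.382 0.546 -2.306
vertex 3.166 -0.635 -3.828
endloop
endfacet
facet normal 0.252 -0.953 -0.171
outer loop
vertex 4.618 -0.146 -4.414
vertex 3.717 -0.721 -2.534
vertex 3.166 -0.635 -3.828
endloop
endfacet
facet normal -0.885 -0.298 0.357
outer loop
vertex 3.166 -0.635 -3.828
vertex 3.382 0.546 -2.306
vertex 2.831 0.632 -3.601
endloop
endfacet
facet normal -0.391 0.061 -0.918
outer loop
vertex 2.831 0.632 -3.601
vertex 4.618 -0.146 -4.414
vertex 3.166 -0.635 -3.828
endloop
endfacet
facet normal 0.391 -0.062 0.918
outer loop
vertex 3.717 -0.721 -2.534
vertex 4.834 1.035 -2.892
vertex 3.382 0.546 -2.306
endloop
endfacet
facet normal 0.252 -0.953 -0.171
outer loop
vertex 5.169 -0.232 -3.119
vertex 3.717 -0.721 -2.534
vertex 4.618 -0.146 -4.414
endloop
endfacet
facet normal 0.391 -0.061 0.918
outer loop
vertex 5.169 -0.232 -3.119
vertex 4.834 1.035 -2.892
vertex 3.717 -0.721 -2.534
endloop
endfacet
facet normal -0.252 0.953 0.170
outer loop
vertex 3.382 0.546 -2.306
vertex 4.834 1.035 -2.892
vertex 2.831 0.632 -3.601
endloop
endfacet
facet normal -0.391 0.062 -0.918
outer loop
vertex 4.283 1.121 -4.186
vertex 4.618 -0.146 -4.414
vertex 2.831 0.632 -3.601
endloop
endfacet
facet normal -0.252 0.953 0.171
outer loop
vertex 2.831 0.632 -3.601
vertex 4.834 1.035 -2.892
vertex 4.283 1.121 -4.186
endloop
endfacet
facet normal 0.885 0.298 -0.357
outer loop
vertex 4.283 1.121 -4.186
vertex 5.169 -0.232 -3.119
vertex 4.618 -0.146 -4.414
endloop
endfacet
facet normal 0.885 0.298 -0.357
outer loop
vertex 4.834 1.035 -2.892
vertex 5.169 -0.232 -3.119
vertex 4.283 1.121 -4.186
endloop
endfacet
facet normal -0.974 0.021 -0.227
outer loop
vertex -4.329 -2.737 -1.615
vertex -4.129 -1.013 -2.311
vertex -4.029 -3.313 -2.957
endloop
endfacet
facet normal -0.107 -0.922 0.372
outer loop
vertex -2.451 -3.347 -2.589
vertex -4.329 -2.737 -1.615
vertex -4.029 -3.313 -2.957
endloop
endfacet
facet normal -0.974 0.021 -0.227
outer loop
vertex -4.029 -3.313 -2.957
vertex -4.129 -1.013 -2.311
vertex -3.829 -1.589 -3.652
endloop
endfacet
facet normal 0.202 -0.386 -0.900
outer loop
vertex -3.829 -1.589 -3.652
vertex -2.451 -3.347 -2.589
vertex -4.029 -3.313 -2.957
endloop
endfacet
facet normal -0.202 0.387 0.900
outer loop
vertex -4.329 -2.737 -1.615
vertex -2.551 -1.047 -1.943
vertex -4.129 -1.013 -2.311
endloop
endfacet
facet normal -0.106 -0.922 0.372
outer loop
vertex -2.751 -2.771 -1.248
vertex -4.329 -2.737 -1.615
vertex -2.451 -3.347 -2.589
endloop
endfacet
facet normal -0.201 0.386 0.900
outer loop
vertex -2.751 -2.771 -1.248
vertex -2.551 -1.047 -1.943
vertex -4.329 -2.737 -1.615
endloop
endfacet
facet normal 0.107 0.922 -0.372
outer loop
vertex -4.129 -1.013 -2.311
vertex -2.551 -1.047 -1.943
vertex -3.829 -1.589 -3.652
endloop
endfacet
facet normal 0.201 -0.387 -0.900
outer loop
vertex -2.251 -1.623 -3.285
vertex -2.451 -3.347 -2.589
vertex -3.829 -1.589 -3.652
endloop
endfacet
facet normal 0.106 0.922 -0.372
outer loop
vertex -3.829 -1.589 -3.652
vertex -2.551 -1.047 -1.943
vertex -2.251 -1.623 -3.285
endloop
endfacet
facet normal 0.974 -0.021 0.227
outer loop
vertex -2.251 -1.623 -3.285
vertex -2.751 -2.771 -1.248
vertex -2.451 -3.347 -2.589
endloop
endfacet
facet normal 0.974 -0.021 0.227
outer loop
vertex -2.551 -1.047 -1.943
vertex -2.751 -2.771 -1.248
vertex -2.251 -1.623 -3.285
endloop
endfacet

endsolid


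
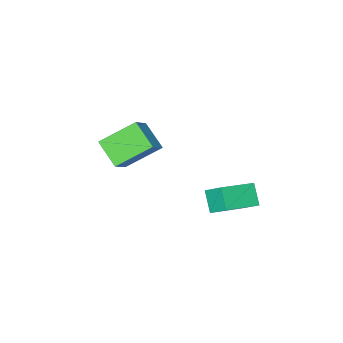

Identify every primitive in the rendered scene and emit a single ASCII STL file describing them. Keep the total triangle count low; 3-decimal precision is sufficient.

solid 
facet normal -0.950 0.112 -0.290
outer loop
vertex -1.985 2.129 -0.803
vertex -1.655 2.825 -1.616
vertex -1.878 1.292 -1.476
endloop
endfacet
facet normal -0.295 -0.621 0.726
outer loop
vertex -0.205 1.095 -0.964
vertex -1.985 2.129 -0.803
vertex -1.878 1.292 -1.476
endloop
endfacet
facet normal -0.950 0.112 -0.291
outer loop
vertex -1.878 1.292 -1.476
vertex -1.655 2.825 -1.616
vertex -1.547 1.988 -2.289
endloop
endfacet
facet normal 0.099 -0.776 -0.623
outer loop
vertex -1.547 1.988 -2.289
vertex -0.205 1.095 -0.964
vertex -1.878 1.292 -1.476
endloop
endfacet
facet normal -0.099 0.775 0.623
outer loop
vertex -1.985 2.129 -0.803
vertex 0.018 2.628 -1.104
vertex -1.655 2.825 -1.616
endloop
endfacet
facet normal -0.295 -0.622 0.726
outer loop
vertex -0.313 1.932 -0.291
vertex -1.985 2.129 -0.803
vertex -0.205 1.095 -0.964
endloop
endfacet
facet normal -0.100 0.776 0.623
outer loop
vertex -0.313 1.932 -0.291
vertex 0.018 2.628 -1.104
vertex -1.985 2.129 -0.803
endloop
endfacet
facet normal 0.295 0.622 -0.726
outer loop
vertex -1.655 2.825 -1.616
vertex 0.018 2.628 -1.104
vertex -1.547 1.988 -2.289
endloop
endfacet
facet normal 0.100 -0.775 -0.623
outer loop
vertex 0.125 1.791 -1.777
vertex -0.205 1.095 -0.964
vertex -1.547 1.988 -2.289
endloop
endfacet
facet normal 0.295 0.621 -0.726
outer loop
vertex -1.547 1.988 -2.289
vertex 0.018 2.628 -1.104
vertex 0.125 1.791 -1.777
endloop
endfacet
facet normal 0.950 -0.111 0.291
outer loop
vertex 0.125 1.791 -1.777
vertex -0.313 1.932 -0.291
vertex -0.205 1.095 -0.964
endloop
endfacet
facet normal 0.950 -0.112 0.291
outer loop
vertex 0.018 2.628 -1.104
vertex -0.313 1.932 -0.291
vertex 0.125 1.791 -1.777
endloop
endfacet
facet normal -0.719 0.427 0.548
outer loop
vertex -0.778 -3.318 0.373
vertex 0.183 -2.817 1.243
vertex -0.676 -2.107 -0.437
endloop
endfacet
facet normal -0.691 -0.361 -0.626
outer loop
vertex 0.697 -2.923 -1.483
vertex -0.778 -3.318 0.373
vertex -0.676 -2.107 -0.437
endloop
endfacet
facet normal -0.719 0.427 0.548
outer loop
vertex -0.676 -2.107 -0.437
vertex 0.183 -2.817 1.243
vertex 0.285 -1.606 0.434
endloop
endfacet
facet normal 0.070 0.829 -0.555
outer loop
vertex 0.285 -1.606 0.434
vertex 0.697 -2.923 -1.483
vertex -0.676 -2.107 -0.437
endloop
endfacet
facet normal -0.070 -0.829 0.555
outer loop
vertex -0.778 -3.318 0.373
vertex 1.556 -3.633 0.197
vertex 0.183 -2.817 1.243
endloop
endfacet
facet normal -0.692 -0.360 -0.626
outer loop
vertex 0.595 -4.134 -0.674
vertex -0.778 -3.318 0.373
vertex 0.697 -2.923 -1.483
endloop
endfacet
facet normal -0.070 -0.829 0.554
outer loop
vertex 0.595 -4.134 -0.674
vertex 1.556 -3.633 0.197
vertex -0.778 -3.318 0.373
endloop
endfacet
facet normal 0.691 0.360 0.626
outer loop
vertex 0.183 -2.817 1.243
vertex 1.556 -3.633 0.197
vertex 0.285 -1.606 0.434
endloop
endfacet
facet normal 0.070 0.829 -0.555
outer loop
vertex 1.658 -2.422 -0.613
vertex 0.697 -2.923 -1.483
vertex 0.285 -1.606 0.434
endloop
endfacet
facet normal 0.692 0.360 0.626
outer loop
vertex 0.285 -1.606 0.434
vertex 1.556 -3.633 0.197
vertex 1.658 -2.422 -0.613
endloop
endfacet
facet normal 0.719 -0.427 -0.548
outer loop
vertex 1.658 -2.422 -0.613
vertex 0.595 -4.134 -0.674
vertex 0.697 -2.923 -1.483
endloop
endfacet
facet normal 0.719 -0.427 -0.548
outer loop
vertex 1.556 -3.633 0.197
vertex 0.595 -4.134 -0.674
vertex 1.658 -2.422 -0.613
endloop
endfacet

endsolid


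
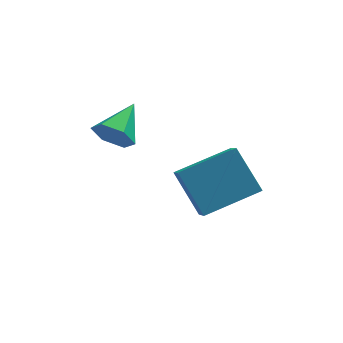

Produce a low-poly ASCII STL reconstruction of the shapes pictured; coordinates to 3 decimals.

solid 
facet normal -0.911 -0.297 -0.287
outer loop
vertex -1.216 -3.725 -3.581
vertex -2.0 -2.626 -2.229
vertex -1.284 -2.567 -4.562
endloop
endfacet
facet normal 0.410 -0.575 -0.708
outer loop
vertex 0.72 -1.914 -3.931
vertex -1.216 -3.725 -3.581
vertex -1.284 -2.567 -4.562
endloop
endfacet
facet normal -0.911 -0.297 -0.287
outer loop
vertex -1.284 -2.567 -4.562
vertex -2.0 -2.626 -2.229
vertex -2.068 -1.468 -3.211
endloop
endfacet
facet normal -0.045 0.762 -0.646
outer loop
vertex -2.068 -1.468 -3.211
vertex 0.72 -1.914 -3.931
vertex -1.284 -2.567 -4.562
endloop
endfacet
facet normal 0.045 -0.762 0.646
outer loop
vertex -1.216 -3.725 -3.581
vertex 0.004 -1.973 -1.598
vertex -2.0 -2.626 -2.229
endloop
endfacet
facet normal 0.411 -0.576 -0.707
outer loop
vertex 0.788 -3.072 -2.949
vertex -1.216 -3.725 -3.581
vertex 0.72 -1.914 -3.931
endloop
endfacet
facet normal 0.045 -0.762 0.646
outer loop
vertex 0.788 -3.072 -2.949
vertex 0.004 -1.973 -1.598
vertex -1.216 -3.725 -3.581
endloop
endfacet
facet normal -0.410 0.576 0.707
outer loop
vertex -2.0 -2.626 -2.229
vertex 0.004 -1.973 -1.598
vertex -2.068 -1.468 -3.211
endloop
endfacet
facet normal -0.045 0.762 -0.646
outer loop
vertex -0.064 -0.815 -2.579
vertex 0.72 -1.914 -3.931
vertex -2.068 -1.468 -3.211
endloop
endfacet
facet normal -0.411 0.575 0.707
outer loop
vertex -2.068 -1.468 -3.211
vertex 0.004 -1.973 -1.598
vertex -0.064 -0.815 -2.579
endloop
endfacet
facet normal 0.911 0.297 0.287
outer loop
vertex -0.064 -0.815 -2.579
vertex 0.788 -3.072 -2.949
vertex 0.72 -1.914 -3.931
endloop
endfacet
facet normal 0.911 0.297 0.287
outer loop
vertex 0.004 -1.973 -1.598
vertex 0.788 -3.072 -2.949
vertex -0.064 -0.815 -2.579
endloop
endfacet
facet normal -0.481 -0.793 -0.375
outer loop
vertex -3.758 -2.197 -0.369
vertex -4.109 -1.712 -0.944
vertex -3.382 -2.08 -1.099
endloop
endfacet
facet normal 0.881 -0.220 0.418
outer loop
vertex -3.758 -2.197 -0.369
vertex -3.382 -2.08 -1.099
vertex -3.331 -0.428 -0.336
endloop
endfacet
facet normal -0.481 -0.793 -0.375
outer loop
vertex -3.382 -2.08 -1.099
vertex -4.109 -1.712 -0.944
vertex -3.733 -1.595 -1.674
endloop
endfacet
facet normal 0.897 0.162 -0.411
outer loop
vertex -3.382 -2.08 -1.099
vertex -3.733 -1.595 -1.674
vertex -3.331 -0.428 -0.336
endloop
endfacet
facet normal -0.481 -0.793 -0.375
outer loop
vertex -3.733 -1.595 -1.674
vertex -4.109 -1.712 -0.944
vertex -4.46 -1.227 -1.519
endloop
endfacet
facet normal 0.212 0.704 -0.678
outer loop
vertex -3.733 -1.595 -1.674
vertex -4.46 -1.227 -1.519
vertex -3.331 -0.428 -0.336
endloop
endfacet
facet normal -0.481 -0.793 -0.375
outer loop
vertex -4.46 -1.227 -1.519
vertex -4.109 -1.712 -0.944
vertex -4.837 -1.344 -0.788
endloop
endfacet
facet normal -0.491 0.864 -0.115
outer loop
vertex -4.46 -1.227 -1.519
vertex -4.837 -1.344 -0.788
vertex -3.331 -0.428 -0.336
endloop
endfacet
facet normal -0.481 -0.793 -0.375
outer loop
vertex -4.837 -1.344 -0.788
vertex -4.109 -1.712 -0.944
vertex -4.486 -1.829 -0.213
endloop
endfacet
facet normal -0.507 0.481 0.715
outer loop
vertex -4.837 -1.344 -0.788
vertex -4.486 -1.829 -0.213
vertex -3.331 -0.428 -0.336
endloop
endfacet
facet normal -0.481 -0.793 -0.375
outer loop
vertex -4.486 -1.829 -0.213
vertex -4.109 -1.712 -0.944
vertex -3.758 -2.197 -0.369
endloop
endfacet
facet normal 0.179 -0.062 0.982
outer loop
vertex -4.486 -1.829 -0.213
vertex -3.758 -2.197 -0.369
vertex -3.331 -0.428 -0.336
endloop
endfacet

endsolid


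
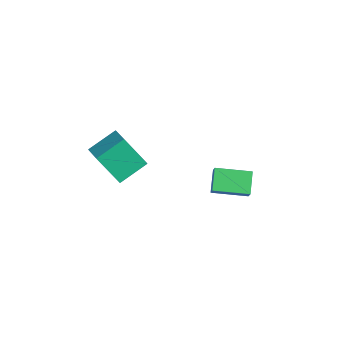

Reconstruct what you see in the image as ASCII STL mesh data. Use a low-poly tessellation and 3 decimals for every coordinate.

solid 
facet normal -0.686 0.478 0.549
outer loop
vertex 0.231 1.722 -0.899
vertex 1.226 3.438 -1.149
vertex -0.247 1.89 -1.643
endloop
endfacet
facet normal -0.497 -0.859 0.125
outer loop
vertex 0.714 1.222 -2.411
vertex 0.231 1.722 -0.899
vertex -0.247 1.89 -1.643
endloop
endfacet
facet normal -0.686 0.477 0.549
outer loop
vertex -0.247 1.89 -1.643
vertex 1.226 3.438 -1.149
vertex 0.748 3.607 -1.893
endloop
endfacet
facet normal -0.531 0.187 -0.827
outer loop
vertex 0.748 3.607 -1.893
vertex 0.714 1.222 -2.411
vertex -0.247 1.89 -1.643
endloop
endfacet
facet normal 0.531 -0.187 0.827
outer loop
vertex 0.231 1.722 -0.899
vertex 2.187 2.77 -1.917
vertex 1.226 3.438 -1.149
endloop
endfacet
facet normal -0.498 -0.858 0.125
outer loop
vertex 1.192 1.053 -1.667
vertex 0.231 1.722 -0.899
vertex 0.714 1.222 -2.411
endloop
endfacet
facet normal 0.531 -0.187 0.827
outer loop
vertex 1.192 1.053 -1.667
vertex 2.187 2.77 -1.917
vertex 0.231 1.722 -0.899
endloop
endfacet
facet normal 0.497 0.859 -0.124
outer loop
vertex 1.226 3.438 -1.149
vertex 2.187 2.77 -1.917
vertex 0.748 3.607 -1.893
endloop
endfacet
facet normal -0.530 0.187 -0.827
outer loop
vertex 1.709 2.938 -2.661
vertex 0.714 1.222 -2.411
vertex 0.748 3.607 -1.893
endloop
endfacet
facet normal 0.497 0.858 -0.126
outer loop
vertex 0.748 3.607 -1.893
vertex 2.187 2.77 -1.917
vertex 1.709 2.938 -2.661
endloop
endfacet
facet normal 0.686 -0.478 -0.549
outer loop
vertex 1.709 2.938 -2.661
vertex 1.192 1.053 -1.667
vertex 0.714 1.222 -2.411
endloop
endfacet
facet normal 0.686 -0.478 -0.549
outer loop
vertex 2.187 2.77 -1.917
vertex 1.192 1.053 -1.667
vertex 1.709 2.938 -2.661
endloop
endfacet
facet normal -0.930 0.105 -0.351
outer loop
vertex -1.151 -4.864 2.716
vertex -1.253 -3.254 3.469
vertex -0.365 -3.966 0.904
endloop
endfacet
facet normal 0.057 -0.904 -0.423
outer loop
vertex 0.873 -4.106 1.371
vertex -1.151 -4.864 2.716
vertex -0.365 -3.966 0.904
endloop
endfacet
facet normal -0.930 0.106 -0.351
outer loop
vertex -0.365 -3.966 0.904
vertex -1.253 -3.254 3.469
vertex -0.466 -2.356 1.657
endloop
endfacet
facet normal 0.362 0.413 -0.835
outer loop
vertex -0.466 -2.356 1.657
vertex 0.873 -4.106 1.371
vertex -0.365 -3.966 0.904
endloop
endfacet
facet normal -0.362 -0.414 0.835
outer loop
vertex -1.151 -4.864 2.716
vertex -0.015 -3.394 3.936
vertex -1.253 -3.254 3.469
endloop
endfacet
facet normal 0.057 -0.904 -0.423
outer loop
vertex 0.086 -5.004 3.183
vertex -1.151 -4.864 2.716
vertex 0.873 -4.106 1.371
endloop
endfacet
facet normal -0.362 -0.413 0.835
outer loop
vertex 0.086 -5.004 3.183
vertex -0.015 -3.394 3.936
vertex -1.151 -4.864 2.716
endloop
endfacet
facet normal -0.057 0.904 0.423
outer loop
vertex -1.253 -3.254 3.469
vertex -0.015 -3.394 3.936
vertex -0.466 -2.356 1.657
endloop
endfacet
facet normal 0.362 0.414 -0.835
outer loop
vertex 0.771 -2.496 2.124
vertex 0.873 -4.106 1.371
vertex -0.466 -2.356 1.657
endloop
endfacet
facet normal -0.057 0.904 0.423
outer loop
vertex -0.466 -2.356 1.657
vertex -0.015 -3.394 3.936
vertex 0.771 -2.496 2.124
endloop
endfacet
facet normal 0.930 -0.106 0.352
outer loop
vertex 0.771 -2.496 2.124
vertex 0.086 -5.004 3.183
vertex 0.873 -4.106 1.371
endloop
endfacet
facet normal 0.930 -0.106 0.351
outer loop
vertex -0.015 -3.394 3.936
vertex 0.086 -5.004 3.183
vertex 0.771 -2.496 2.124
endloop
endfacet

endsolid


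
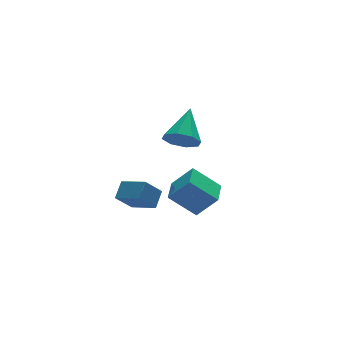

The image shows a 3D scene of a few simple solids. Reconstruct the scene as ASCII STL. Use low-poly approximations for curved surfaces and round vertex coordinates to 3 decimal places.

solid 
facet normal -0.572 -0.565 -0.595
outer loop
vertex -1.744 -0.388 -2.07
vertex -2.465 0.867 -2.568
vertex -0.79 -0.254 -3.113
endloop
endfacet
facet normal 0.471 -0.820 0.325
outer loop
vertex -0.155 0.373 -2.452
vertex -1.744 -0.388 -2.07
vertex -0.79 -0.254 -3.113
endloop
endfacet
facet normal -0.572 -0.564 -0.596
outer loop
vertex -0.79 -0.254 -3.113
vertex -2.465 0.867 -2.568
vertex -1.51 1.001 -3.611
endloop
endfacet
facet normal 0.672 0.094 -0.735
outer loop
vertex -1.51 1.001 -3.611
vertex -0.155 0.373 -2.452
vertex -0.79 -0.254 -3.113
endloop
endfacet
facet normal -0.672 -0.094 0.735
outer loop
vertex -1.744 -0.388 -2.07
vertex -1.83 1.494 -1.907
vertex -2.465 0.867 -2.568
endloop
endfacet
facet normal 0.471 -0.820 0.326
outer loop
vertex -1.11 0.239 -1.409
vertex -1.744 -0.388 -2.07
vertex -0.155 0.373 -2.452
endloop
endfacet
facet normal -0.672 -0.094 0.734
outer loop
vertex -1.11 0.239 -1.409
vertex -1.83 1.494 -1.907
vertex -1.744 -0.388 -2.07
endloop
endfacet
facet normal -0.471 0.820 -0.326
outer loop
vertex -2.465 0.867 -2.568
vertex -1.83 1.494 -1.907
vertex -1.51 1.001 -3.611
endloop
endfacet
facet normal 0.672 0.095 -0.734
outer loop
vertex -0.876 1.628 -2.95
vertex -0.155 0.373 -2.452
vertex -1.51 1.001 -3.611
endloop
endfacet
facet normal -0.471 0.820 -0.326
outer loop
vertex -1.51 1.001 -3.611
vertex -1.83 1.494 -1.907
vertex -0.876 1.628 -2.95
endloop
endfacet
facet normal 0.571 0.565 0.596
outer loop
vertex -0.876 1.628 -2.95
vertex -1.11 0.239 -1.409
vertex -0.155 0.373 -2.452
endloop
endfacet
facet normal 0.572 0.564 0.595
outer loop
vertex -1.83 1.494 -1.907
vertex -1.11 0.239 -1.409
vertex -0.876 1.628 -2.95
endloop
endfacet
facet normal -0.649 0.391 0.652
outer loop
vertex 1.43 0.515 -2.337
vertex 2.245 1.773 -2.279
vertex 0.541 1.148 -3.601
endloop
endfacet
facet normal -0.543 -0.839 -0.039
outer loop
vertex 1.775 0.407 -4.841
vertex 1.43 0.515 -2.337
vertex 0.541 1.148 -3.601
endloop
endfacet
facet normal -0.649 0.390 0.653
outer loop
vertex 0.541 1.148 -3.601
vertex 2.245 1.773 -2.279
vertex 1.356 2.407 -3.543
endloop
endfacet
facet normal -0.532 0.380 -0.757
outer loop
vertex 1.356 2.407 -3.543
vertex 1.775 0.407 -4.841
vertex 0.541 1.148 -3.601
endloop
endfacet
facet normal 0.532 -0.380 0.757
outer loop
vertex 1.43 0.515 -2.337
vertex 3.479 1.032 -3.519
vertex 2.245 1.773 -2.279
endloop
endfacet
facet normal -0.543 -0.839 -0.039
outer loop
vertex 2.664 -0.227 -3.577
vertex 1.43 0.515 -2.337
vertex 1.775 0.407 -4.841
endloop
endfacet
facet normal 0.532 -0.379 0.757
outer loop
vertex 2.664 -0.227 -3.577
vertex 3.479 1.032 -3.519
vertex 1.43 0.515 -2.337
endloop
endfacet
facet normal 0.543 0.839 0.039
outer loop
vertex 2.245 1.773 -2.279
vertex 3.479 1.032 -3.519
vertex 1.356 2.407 -3.543
endloop
endfacet
facet normal -0.532 0.380 -0.757
outer loop
vertex 2.59 1.665 -4.783
vertex 1.775 0.407 -4.841
vertex 1.356 2.407 -3.543
endloop
endfacet
facet normal 0.543 0.839 0.038
outer loop
vertex 1.356 2.407 -3.543
vertex 3.479 1.032 -3.519
vertex 2.59 1.665 -4.783
endloop
endfacet
facet normal 0.649 -0.391 -0.653
outer loop
vertex 2.59 1.665 -4.783
vertex 2.664 -0.227 -3.577
vertex 1.775 0.407 -4.841
endloop
endfacet
facet normal 0.650 -0.390 -0.652
outer loop
vertex 3.479 1.032 -3.519
vertex 2.664 -0.227 -3.577
vertex 2.59 1.665 -4.783
endloop
endfacet
facet normal -0.535 -0.624 -0.569
outer loop
vertex 0.459 -1.021 1.37
vertex 0.04 -1.395 2.174
vertex -0.169 -0.658 1.562
endloop
endfacet
facet normal 0.316 0.809 -0.496
outer loop
vertex 0.459 -1.021 1.37
vertex -0.169 -0.658 1.562
vertex 1.18 -0.065 3.386
endloop
endfacet
facet normal -0.535 -0.624 -0.569
outer loop
vertex -0.169 -0.658 1.562
vertex 0.04 -1.395 2.174
vertex -0.674 -0.726 2.112
endloop
endfacet
facet normal -0.259 0.958 -0.120
outer loop
vertex -0.169 -0.658 1.562
vertex -0.674 -0.726 2.112
vertex 1.18 -0.065 3.386
endloop
endfacet
facet normal -0.535 -0.624 -0.569
outer loop
vertex -0.674 -0.726 2.112
vertex 0.04 -1.395 2.174
vertex -0.761 -1.186 2.698
endloop
endfacet
facet normal -0.561 0.690 0.458
outer loop
vertex -0.674 -0.726 2.112
vertex -0.761 -1.186 2.698
vertex 1.18 -0.065 3.386
endloop
endfacet
facet normal -0.535 -0.624 -0.569
outer loop
vertex -0.761 -1.186 2.698
vertex 0.04 -1.395 2.174
vertex -0.379 -1.768 2.977
endloop
endfacet
facet normal -0.411 0.161 0.897
outer loop
vertex -0.761 -1.186 2.698
vertex -0.379 -1.768 2.977
vertex 1.18 -0.065 3.386
endloop
endfacet
facet normal -0.535 -0.624 -0.569
outer loop
vertex -0.379 -1.768 2.977
vertex 0.04 -1.395 2.174
vertex 0.249 -2.131 2.785
endloop
endfacet
facet normal 0.103 -0.320 0.942
outer loop
vertex -0.379 -1.768 2.977
vertex 0.249 -2.131 2.785
vertex 1.18 -0.065 3.386
endloop
endfacet
facet normal -0.535 -0.624 -0.569
outer loop
vertex 0.249 -2.131 2.785
vertex 0.04 -1.395 2.174
vertex 0.754 -2.063 2.235
endloop
endfacet
facet normal 0.678 -0.470 0.565
outer loop
vertex 0.249 -2.131 2.785
vertex 0.754 -2.063 2.235
vertex 1.18 -0.065 3.386
endloop
endfacet
facet normal -0.535 -0.624 -0.569
outer loop
vertex 0.754 -2.063 2.235
vertex 0.04 -1.395 2.174
vertex 0.841 -1.603 1.649
endloop
endfacet
facet normal 0.979 -0.201 -0.013
outer loop
vertex 0.754 -2.063 2.235
vertex 0.841 -1.603 1.649
vertex 1.18 -0.065 3.386
endloop
endfacet
facet normal -0.535 -0.624 -0.569
outer loop
vertex 0.841 -1.603 1.649
vertex 0.04 -1.395 2.174
vertex 0.459 -1.021 1.37
endloop
endfacet
facet normal 0.830 0.328 -0.452
outer loop
vertex 0.841 -1.603 1.649
vertex 0.459 -1.021 1.37
vertex 1.18 -0.065 3.386
endloop
endfacet

endsolid


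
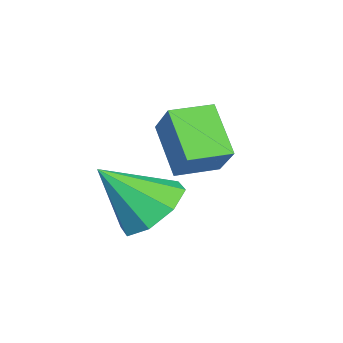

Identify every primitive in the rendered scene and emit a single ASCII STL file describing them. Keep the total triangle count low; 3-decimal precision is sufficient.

solid 
facet normal -0.683 0.729 0.041
outer loop
vertex -3.576 3.483 3.47
vertex -2.868 4.098 4.325
vertex -2.818 4.26 2.282
endloop
endfacet
facet normal -0.558 -0.485 -0.673
outer loop
vertex -2.032 3.422 2.235
vertex -3.576 3.483 3.47
vertex -2.818 4.26 2.282
endloop
endfacet
facet normal -0.683 0.729 0.041
outer loop
vertex -2.818 4.26 2.282
vertex -2.868 4.098 4.325
vertex -2.109 4.876 3.137
endloop
endfacet
facet normal 0.471 0.483 -0.738
outer loop
vertex -2.109 4.876 3.137
vertex -2.032 3.422 2.235
vertex -2.818 4.26 2.282
endloop
endfacet
facet normal -0.471 -0.483 0.738
outer loop
vertex -3.576 3.483 3.47
vertex -2.082 3.26 4.278
vertex -2.868 4.098 4.325
endloop
endfacet
facet normal -0.558 -0.484 -0.674
outer loop
vertex -2.791 2.644 3.423
vertex -3.576 3.483 3.47
vertex -2.032 3.422 2.235
endloop
endfacet
facet normal -0.471 -0.482 0.738
outer loop
vertex -2.791 2.644 3.423
vertex -2.082 3.26 4.278
vertex -3.576 3.483 3.47
endloop
endfacet
facet normal 0.557 0.485 0.674
outer loop
vertex -2.868 4.098 4.325
vertex -2.082 3.26 4.278
vertex -2.109 4.876 3.137
endloop
endfacet
facet normal 0.472 0.483 -0.738
outer loop
vertex -1.324 4.037 3.09
vertex -2.032 3.422 2.235
vertex -2.109 4.876 3.137
endloop
endfacet
facet normal 0.558 0.485 0.673
outer loop
vertex -2.109 4.876 3.137
vertex -2.082 3.26 4.278
vertex -1.324 4.037 3.09
endloop
endfacet
facet normal 0.683 -0.729 -0.041
outer loop
vertex -1.324 4.037 3.09
vertex -2.791 2.644 3.423
vertex -2.032 3.422 2.235
endloop
endfacet
facet normal 0.683 -0.729 -0.041
outer loop
vertex -2.082 3.26 4.278
vertex -2.791 2.644 3.423
vertex -1.324 4.037 3.09
endloop
endfacet
facet normal -0.341 0.600 -0.724
outer loop
vertex 0.044 3.146 1.119
vertex -0.697 3.46 1.729
vertex 0.246 3.764 1.536
endloop
endfacet
facet normal 0.959 -0.280 -0.049
outer loop
vertex 0.044 3.146 1.119
vertex 0.246 3.764 1.536
vertex -0.083 2.38 3.031
endloop
endfacet
facet normal -0.342 0.601 -0.723
outer loop
vertex 0.246 3.764 1.536
vertex -0.697 3.46 1.729
vertex -0.104 4.204 2.067
endloop
endfacet
facet normal 0.889 0.222 0.401
outer loop
vertex 0.246 3.764 1.536
vertex -0.104 4.204 2.067
vertex -0.083 2.38 3.031
endloop
endfacet
facet normal -0.341 0.600 -0.723
outer loop
vertex -0.104 4.204 2.067
vertex -0.697 3.46 1.729
vertex -0.801 4.209 2.4
endloop
endfacet
facet normal 0.391 0.434 0.812
outer loop
vertex -0.104 4.204 2.067
vertex -0.801 4.209 2.4
vertex -0.083 2.38 3.031
endloop
endfacet
facet normal -0.342 0.600 -0.723
outer loop
vertex -0.801 4.209 2.4
vertex -0.697 3.46 1.729
vertex -1.438 3.774 2.34
endloop
endfacet
facet normal -0.245 0.229 0.942
outer loop
vertex -0.801 4.209 2.4
vertex -1.438 3.774 2.34
vertex -0.083 2.38 3.031
endloop
endfacet
facet normal -0.341 0.601 -0.723
outer loop
vertex -1.438 3.774 2.34
vertex -0.697 3.46 1.729
vertex -1.641 3.156 1.922
endloop
endfacet
facet normal -0.644 -0.272 0.715
outer loop
vertex -1.438 3.774 2.34
vertex -1.641 3.156 1.922
vertex -0.083 2.38 3.031
endloop
endfacet
facet normal -0.341 0.600 -0.724
outer loop
vertex -1.641 3.156 1.922
vertex -0.697 3.46 1.729
vertex -1.291 2.716 1.392
endloop
endfacet
facet normal -0.574 -0.775 0.264
outer loop
vertex -1.641 3.156 1.922
vertex -1.291 2.716 1.392
vertex -0.083 2.38 3.031
endloop
endfacet
facet normal -0.342 0.600 -0.723
outer loop
vertex -1.291 2.716 1.392
vertex -0.697 3.46 1.729
vertex -0.593 2.712 1.059
endloop
endfacet
facet normal -0.076 -0.986 -0.147
outer loop
vertex -1.291 2.716 1.392
vertex -0.593 2.712 1.059
vertex -0.083 2.38 3.031
endloop
endfacet
facet normal -0.341 0.600 -0.723
outer loop
vertex -0.593 2.712 1.059
vertex -0.697 3.46 1.729
vertex 0.044 3.146 1.119
endloop
endfacet
facet normal 0.559 -0.782 -0.276
outer loop
vertex -0.593 2.712 1.059
vertex 0.044 3.146 1.119
vertex -0.083 2.38 3.031
endloop
endfacet

endsolid


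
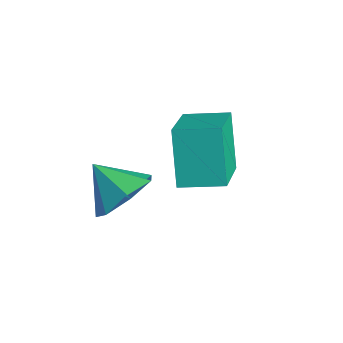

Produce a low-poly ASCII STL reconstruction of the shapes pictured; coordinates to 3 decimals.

solid 
facet normal -0.642 0.571 -0.512
outer loop
vertex -0.683 1.992 2.506
vertex 0.071 2.999 2.684
vertex 0.166 1.618 1.023
endloop
endfacet
facet normal -0.594 -0.792 -0.140
outer loop
vertex 1.489 0.441 2.076
vertex -0.683 1.992 2.506
vertex 0.166 1.618 1.023
endloop
endfacet
facet normal -0.642 0.571 -0.512
outer loop
vertex 0.166 1.618 1.023
vertex 0.071 2.999 2.684
vertex 0.92 2.624 1.2
endloop
endfacet
facet normal 0.485 -0.214 -0.848
outer loop
vertex 0.92 2.624 1.2
vertex 1.489 0.441 2.076
vertex 0.166 1.618 1.023
endloop
endfacet
facet normal -0.485 0.213 0.848
outer loop
vertex -0.683 1.992 2.506
vertex 1.394 1.822 3.737
vertex 0.071 2.999 2.684
endloop
endfacet
facet normal -0.594 -0.793 -0.139
outer loop
vertex 0.64 0.816 3.56
vertex -0.683 1.992 2.506
vertex 1.489 0.441 2.076
endloop
endfacet
facet normal -0.485 0.214 0.848
outer loop
vertex 0.64 0.816 3.56
vertex 1.394 1.822 3.737
vertex -0.683 1.992 2.506
endloop
endfacet
facet normal 0.594 0.792 0.140
outer loop
vertex 0.071 2.999 2.684
vertex 1.394 1.822 3.737
vertex 0.92 2.624 1.2
endloop
endfacet
facet normal 0.485 -0.214 -0.848
outer loop
vertex 2.243 1.448 2.254
vertex 1.489 0.441 2.076
vertex 0.92 2.624 1.2
endloop
endfacet
facet normal 0.593 0.793 0.140
outer loop
vertex 0.92 2.624 1.2
vertex 1.394 1.822 3.737
vertex 2.243 1.448 2.254
endloop
endfacet
facet normal 0.642 -0.571 0.512
outer loop
vertex 2.243 1.448 2.254
vertex 0.64 0.816 3.56
vertex 1.489 0.441 2.076
endloop
endfacet
facet normal 0.642 -0.571 0.512
outer loop
vertex 1.394 1.822 3.737
vertex 0.64 0.816 3.56
vertex 2.243 1.448 2.254
endloop
endfacet
facet normal 0.713 0.315 -0.626
outer loop
vertex 0.769 0.132 1.896
vertex 0.4 -0.427 1.195
vertex 0.184 0.493 1.411
endloop
endfacet
facet normal -0.327 0.525 0.785
outer loop
vertex 0.769 0.132 1.896
vertex 0.184 0.493 1.411
vertex -0.52 -0.833 2.005
endloop
endfacet
facet normal 0.712 0.315 -0.628
outer loop
vertex 0.184 0.493 1.411
vertex 0.4 -0.427 1.195
vertex -0.24 0.161 0.764
endloop
endfacet
facet normal -0.804 0.539 0.250
outer loop
vertex 0.184 0.493 1.411
vertex -0.24 0.161 0.764
vertex -0.52 -0.833 2.005
endloop
endfacet
facet normal 0.712 0.315 -0.628
outer loop
vertex -0.24 0.161 0.764
vertex 0.4 -0.427 1.195
vertex -0.181 -0.614 0.442
endloop
endfacet
facet normal -0.978 0.013 -0.210
outer loop
vertex -0.24 0.161 0.764
vertex -0.181 -0.614 0.442
vertex -0.52 -0.833 2.005
endloop
endfacet
facet normal 0.713 0.313 -0.628
outer loop
vertex -0.181 -0.614 0.442
vertex 0.4 -0.427 1.195
vertex 0.314 -1.249 0.687
endloop
endfacet
facet normal -0.716 -0.653 -0.247
outer loop
vertex -0.181 -0.614 0.442
vertex 0.314 -1.249 0.687
vertex -0.52 -0.833 2.005
endloop
endfacet
facet normal 0.713 0.313 -0.628
outer loop
vertex 0.314 -1.249 0.687
vertex 0.4 -0.427 1.195
vertex 0.874 -1.265 1.315
endloop
endfacet
facet normal -0.215 -0.962 0.167
outer loop
vertex 0.314 -1.249 0.687
vertex 0.874 -1.265 1.315
vertex -0.52 -0.833 2.005
endloop
endfacet
facet normal 0.713 0.313 -0.627
outer loop
vertex 0.874 -1.265 1.315
vertex 0.4 -0.427 1.195
vertex 1.077 -0.65 1.853
endloop
endfacet
facet normal 0.146 -0.678 0.720
outer loop
vertex 0.874 -1.265 1.315
vertex 1.077 -0.65 1.853
vertex -0.52 -0.833 2.005
endloop
endfacet
facet normal 0.713 0.315 -0.627
outer loop
vertex 1.077 -0.65 1.853
vertex 0.4 -0.427 1.195
vertex 0.769 0.132 1.896
endloop
endfacet
facet normal 0.097 -0.017 0.995
outer loop
vertex 1.077 -0.65 1.853
vertex 0.769 0.132 1.896
vertex -0.52 -0.833 2.005
endloop
endfacet

endsolid


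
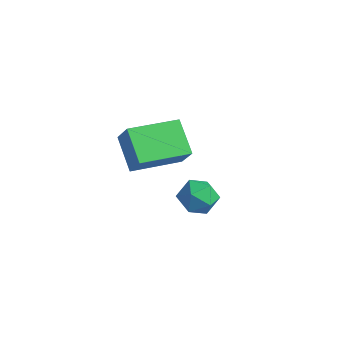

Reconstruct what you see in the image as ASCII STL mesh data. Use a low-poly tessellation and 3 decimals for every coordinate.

solid 
facet normal -0.777 0.503 0.378
outer loop
vertex 1.381 -0.958 -0.39
vertex 1.657 -1.087 0.349
vertex 1.883 -0.435 -0.054
endloop
endfacet
facet normal -0.604 0.751 -0.268
outer loop
vertex 1.381 -0.958 -0.39
vertex 1.883 -0.435 -0.054
vertex 1.972 -0.637 -0.822
endloop
endfacet
facet normal -0.649 0.210 -0.731
outer loop
vertex 1.381 -0.958 -0.39
vertex 1.972 -0.637 -0.822
vertex 1.801 -1.415 -0.894
endloop
endfacet
facet normal -0.851 -0.373 -0.371
outer loop
vertex 1.381 -0.958 -0.39
vertex 1.801 -1.415 -0.894
vertex 1.607 -1.693 -0.17
endloop
endfacet
facet normal -0.930 -0.192 0.314
outer loop
vertex 1.381 -0.958 -0.39
vertex 1.607 -1.693 -0.17
vertex 1.657 -1.087 0.349
endloop
endfacet
facet normal 0.075 0.966 -0.245
outer loop
vertex 1.972 -0.637 -0.822
vertex 1.883 -0.435 -0.054
vertex 2.613 -0.567 -0.35
endloop
endfacet
facet normal -0.206 0.565 0.799
outer loop
vertex 1.883 -0.435 -0.054
vertex 1.657 -1.087 0.349
vertex 2.419 -0.845 0.374
endloop
endfacet
facet normal -0.451 -0.559 0.696
outer loop
vertex 1.657 -1.087 0.349
vertex 1.607 -1.693 -0.17
vertex 2.248 -1.623 0.302
endloop
endfacet
facet normal -0.322 -0.852 -0.413
outer loop
vertex 1.607 -1.693 -0.17
vertex 1.801 -1.415 -0.894
vertex 2.337 -1.825 -0.466
endloop
endfacet
facet normal 0.004 0.091 -0.996
outer loop
vertex 1.801 -1.415 -0.894
vertex 1.972 -0.637 -0.822
vertex 2.563 -1.173 -0.869
endloop
endfacet
facet normal 0.851 0.373 0.371
outer loop
vertex 2.839 -1.302 -0.13
vertex 2.613 -0.567 -0.35
vertex 2.419 -0.845 0.374
endloop
endfacet
facet normal 0.649 -0.210 0.731
outer loop
vertex 2.839 -1.302 -0.13
vertex 2.419 -0.845 0.374
vertex 2.248 -1.623 0.302
endloop
endfacet
facet normal 0.604 -0.751 0.268
outer loop
vertex 2.839 -1.302 -0.13
vertex 2.248 -1.623 0.302
vertex 2.337 -1.825 -0.466
endloop
endfacet
facet normal 0.777 -0.503 -0.378
outer loop
vertex 2.839 -1.302 -0.13
vertex 2.337 -1.825 -0.466
vertex 2.563 -1.173 -0.869
endloop
endfacet
facet normal 0.930 0.192 -0.314
outer loop
vertex 2.839 -1.302 -0.13
vertex 2.563 -1.173 -0.869
vertex 2.613 -0.567 -0.35
endloop
endfacet
facet normal 0.322 0.852 0.413
outer loop
vertex 2.419 -0.845 0.374
vertex 2.613 -0.567 -0.35
vertex 1.883 -0.435 -0.054
endloop
endfacet
facet normal -0.004 -0.091 0.996
outer loop
vertex 2.248 -1.623 0.302
vertex 2.419 -0.845 0.374
vertex 1.657 -1.087 0.349
endloop
endfacet
facet normal -0.075 -0.966 0.245
outer loop
vertex 2.337 -1.825 -0.466
vertex 2.248 -1.623 0.302
vertex 1.607 -1.693 -0.17
endloop
endfacet
facet normal 0.206 -0.565 -0.799
outer loop
vertex 2.563 -1.173 -0.869
vertex 2.337 -1.825 -0.466
vertex 1.801 -1.415 -0.894
endloop
endfacet
facet normal 0.451 0.559 -0.696
outer loop
vertex 2.613 -0.567 -0.35
vertex 2.563 -1.173 -0.869
vertex 1.972 -0.637 -0.822
endloop
endfacet
facet normal -0.547 0.119 -0.829
outer loop
vertex -3.07 0.113 -1.058
vertex -2.32 2.03 -1.278
vertex -1.885 -0.45 -1.92
endloop
endfacet
facet normal -0.362 -0.926 0.106
outer loop
vertex -1.24 -0.59 -0.942
vertex -3.07 0.113 -1.058
vertex -1.885 -0.45 -1.92
endloop
endfacet
facet normal -0.547 0.119 -0.829
outer loop
vertex -1.885 -0.45 -1.92
vertex -2.32 2.03 -1.278
vertex -1.135 1.467 -2.14
endloop
endfacet
facet normal 0.755 -0.358 -0.549
outer loop
vertex -1.135 1.467 -2.14
vertex -1.24 -0.59 -0.942
vertex -1.885 -0.45 -1.92
endloop
endfacet
facet normal -0.755 0.358 0.549
outer loop
vertex -3.07 0.113 -1.058
vertex -1.675 1.89 -0.3
vertex -2.32 2.03 -1.278
endloop
endfacet
facet normal -0.362 -0.926 0.106
outer loop
vertex -2.425 -0.027 -0.08
vertex -3.07 0.113 -1.058
vertex -1.24 -0.59 -0.942
endloop
endfacet
facet normal -0.755 0.358 0.549
outer loop
vertex -2.425 -0.027 -0.08
vertex -1.675 1.89 -0.3
vertex -3.07 0.113 -1.058
endloop
endfacet
facet normal 0.362 0.926 -0.106
outer loop
vertex -2.32 2.03 -1.278
vertex -1.675 1.89 -0.3
vertex -1.135 1.467 -2.14
endloop
endfacet
facet normal 0.755 -0.358 -0.549
outer loop
vertex -0.49 1.327 -1.162
vertex -1.24 -0.59 -0.942
vertex -1.135 1.467 -2.14
endloop
endfacet
facet normal 0.362 0.926 -0.106
outer loop
vertex -1.135 1.467 -2.14
vertex -1.675 1.89 -0.3
vertex -0.49 1.327 -1.162
endloop
endfacet
facet normal 0.547 -0.119 0.829
outer loop
vertex -0.49 1.327 -1.162
vertex -2.425 -0.027 -0.08
vertex -1.24 -0.59 -0.942
endloop
endfacet
facet normal 0.547 -0.119 0.829
outer loop
vertex -1.675 1.89 -0.3
vertex -2.425 -0.027 -0.08
vertex -0.49 1.327 -1.162
endloop
endfacet

endsolid
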